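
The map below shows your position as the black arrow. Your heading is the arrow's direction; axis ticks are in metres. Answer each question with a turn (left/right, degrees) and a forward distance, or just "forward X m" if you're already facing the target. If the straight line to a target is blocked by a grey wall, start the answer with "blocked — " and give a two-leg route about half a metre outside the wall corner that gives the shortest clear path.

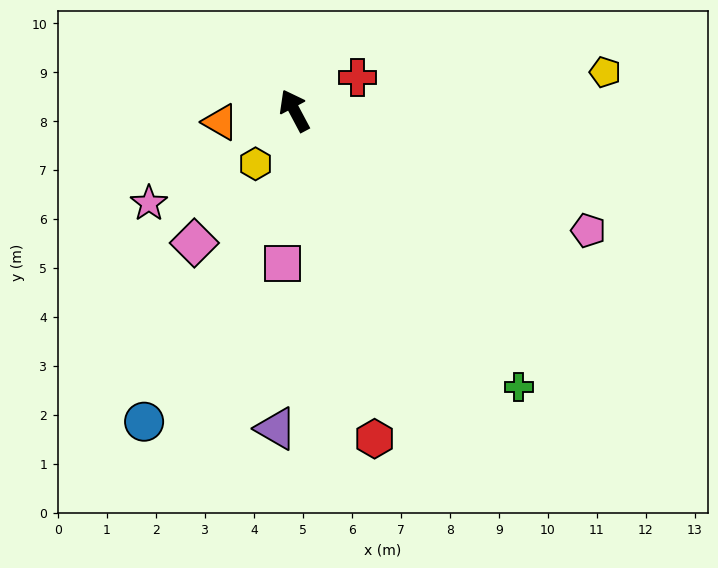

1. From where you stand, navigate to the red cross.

turn right 90°, forward 1.5 m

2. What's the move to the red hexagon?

turn left 166°, forward 6.9 m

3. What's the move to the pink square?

turn left 147°, forward 3.1 m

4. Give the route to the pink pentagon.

turn right 140°, forward 6.5 m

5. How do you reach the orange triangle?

turn left 71°, forward 1.5 m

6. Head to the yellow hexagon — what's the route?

turn left 116°, forward 1.3 m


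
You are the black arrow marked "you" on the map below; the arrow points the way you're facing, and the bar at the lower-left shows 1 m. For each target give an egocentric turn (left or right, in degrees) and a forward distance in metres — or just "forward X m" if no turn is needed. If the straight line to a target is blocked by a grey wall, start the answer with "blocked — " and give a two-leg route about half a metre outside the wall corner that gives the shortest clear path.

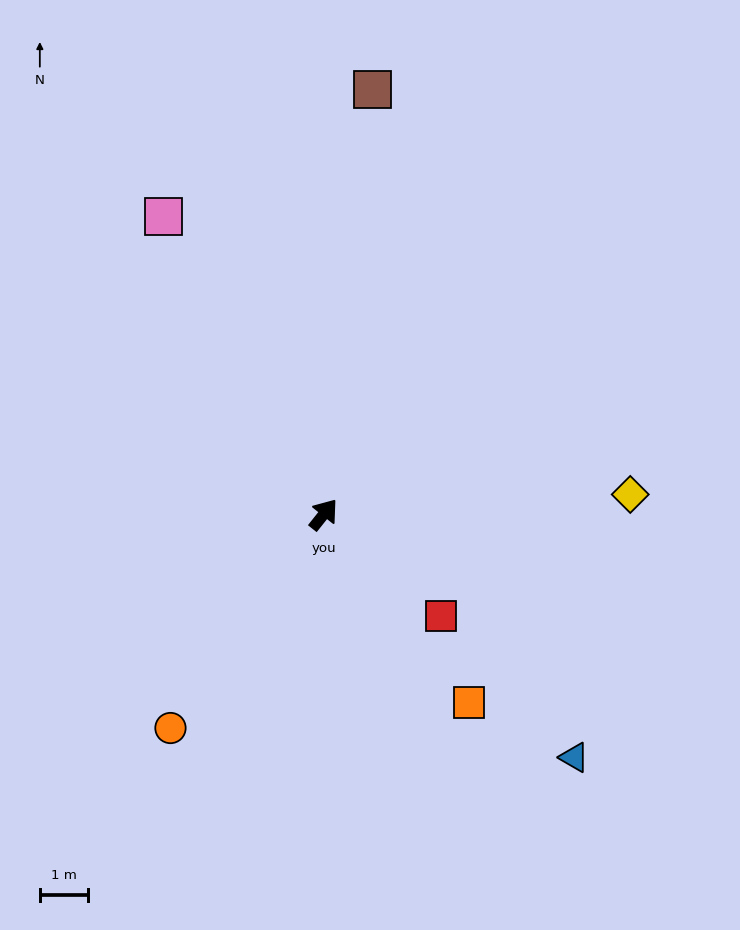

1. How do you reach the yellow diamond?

turn right 48°, forward 6.3 m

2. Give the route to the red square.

turn right 92°, forward 3.2 m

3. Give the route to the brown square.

turn left 32°, forward 8.8 m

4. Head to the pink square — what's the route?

turn left 67°, forward 7.0 m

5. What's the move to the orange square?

turn right 104°, forward 4.9 m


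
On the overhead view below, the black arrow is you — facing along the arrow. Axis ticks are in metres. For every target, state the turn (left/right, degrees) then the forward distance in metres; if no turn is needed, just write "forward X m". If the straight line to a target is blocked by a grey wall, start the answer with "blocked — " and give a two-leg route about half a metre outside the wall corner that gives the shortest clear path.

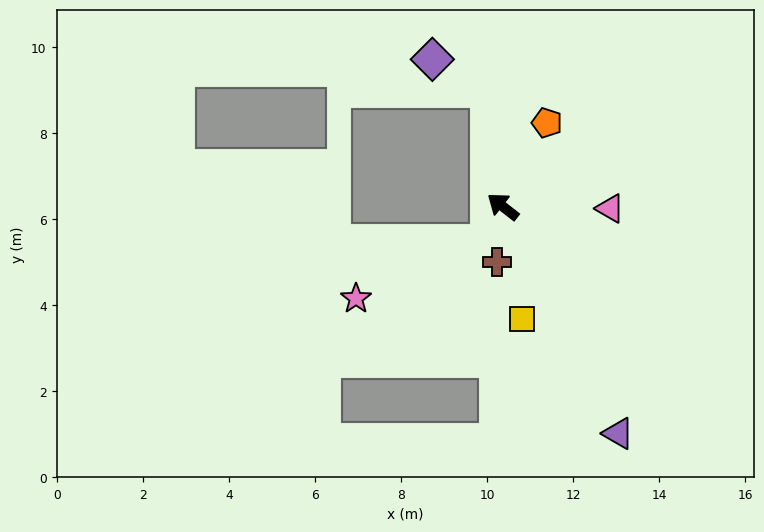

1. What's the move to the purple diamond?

blocked — turn right 45°, forward 2.7 m, then turn left 54°, forward 1.5 m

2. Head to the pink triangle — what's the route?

turn right 143°, forward 2.5 m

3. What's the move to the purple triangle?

turn left 155°, forward 5.9 m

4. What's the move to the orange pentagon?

turn right 80°, forward 2.2 m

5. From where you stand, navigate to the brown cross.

turn left 122°, forward 1.3 m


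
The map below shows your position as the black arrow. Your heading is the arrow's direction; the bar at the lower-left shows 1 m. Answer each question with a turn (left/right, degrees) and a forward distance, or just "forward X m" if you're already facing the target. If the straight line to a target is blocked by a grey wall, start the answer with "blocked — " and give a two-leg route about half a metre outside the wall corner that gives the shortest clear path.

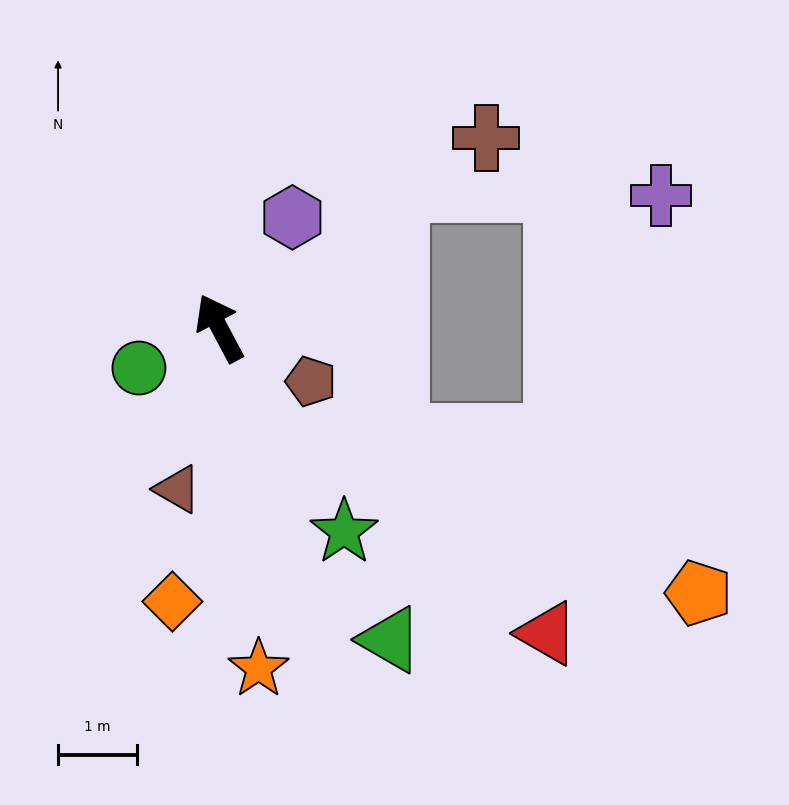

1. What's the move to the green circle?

turn left 88°, forward 1.1 m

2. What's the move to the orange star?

turn left 159°, forward 4.4 m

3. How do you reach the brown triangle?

turn left 137°, forward 2.1 m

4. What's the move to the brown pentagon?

turn right 148°, forward 1.3 m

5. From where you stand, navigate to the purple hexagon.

turn right 61°, forward 1.7 m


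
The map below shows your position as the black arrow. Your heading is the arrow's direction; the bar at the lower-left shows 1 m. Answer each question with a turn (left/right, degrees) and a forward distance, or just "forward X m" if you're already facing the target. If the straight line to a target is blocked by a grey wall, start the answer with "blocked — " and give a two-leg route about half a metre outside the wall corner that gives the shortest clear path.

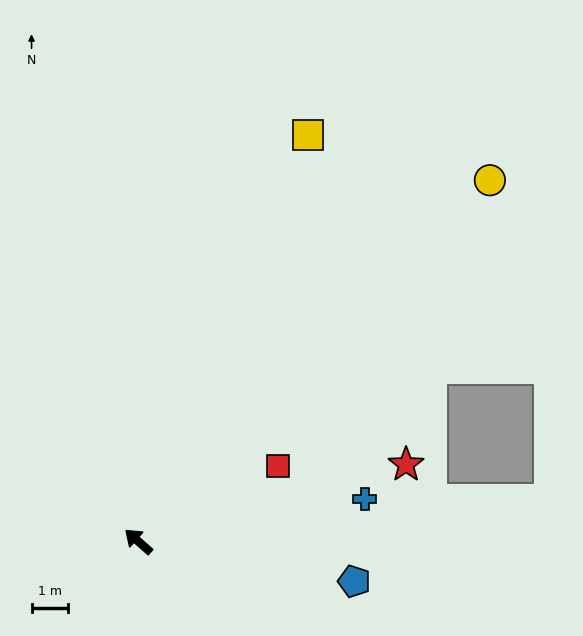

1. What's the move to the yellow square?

turn right 71°, forward 12.2 m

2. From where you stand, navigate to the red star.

turn right 123°, forward 7.7 m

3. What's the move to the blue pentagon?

turn right 149°, forward 6.1 m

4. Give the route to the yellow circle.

turn right 93°, forward 14.0 m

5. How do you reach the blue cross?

turn right 128°, forward 6.4 m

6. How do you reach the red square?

turn right 110°, forward 4.4 m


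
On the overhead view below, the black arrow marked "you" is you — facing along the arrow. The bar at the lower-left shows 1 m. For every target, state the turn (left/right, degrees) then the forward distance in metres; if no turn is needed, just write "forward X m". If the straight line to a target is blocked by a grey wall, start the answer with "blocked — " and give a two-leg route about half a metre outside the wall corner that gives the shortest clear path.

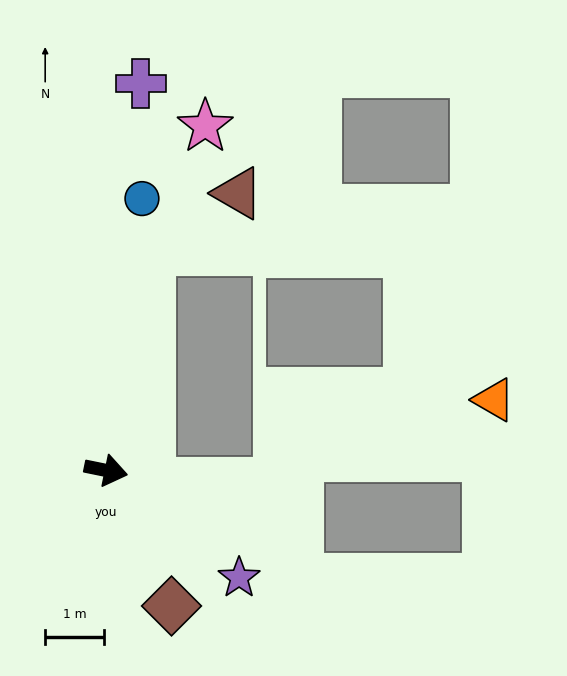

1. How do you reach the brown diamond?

turn right 53°, forward 2.6 m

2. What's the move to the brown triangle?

blocked — turn left 90°, forward 3.8 m, then turn right 45°, forward 1.8 m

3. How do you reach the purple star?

turn right 27°, forward 2.9 m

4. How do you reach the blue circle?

turn left 94°, forward 4.7 m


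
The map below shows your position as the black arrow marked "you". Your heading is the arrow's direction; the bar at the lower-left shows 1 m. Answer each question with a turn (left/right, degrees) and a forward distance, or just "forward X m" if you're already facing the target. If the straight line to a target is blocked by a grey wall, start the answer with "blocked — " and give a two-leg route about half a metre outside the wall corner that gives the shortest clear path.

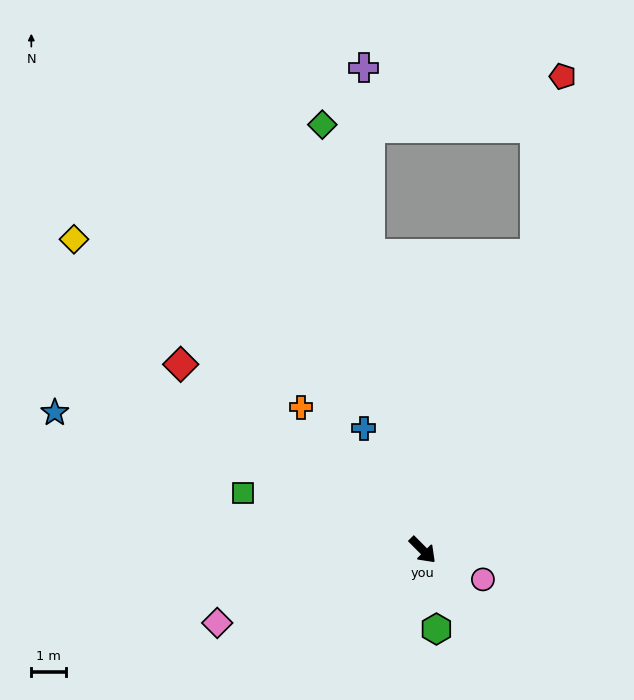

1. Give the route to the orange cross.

turn left 176°, forward 5.3 m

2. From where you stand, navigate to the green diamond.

turn left 149°, forward 12.4 m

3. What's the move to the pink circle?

turn left 19°, forward 1.9 m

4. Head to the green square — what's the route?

turn right 152°, forward 5.4 m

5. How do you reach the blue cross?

turn left 161°, forward 3.9 m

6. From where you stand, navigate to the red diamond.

turn right 172°, forward 8.7 m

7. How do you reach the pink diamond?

turn right 115°, forward 6.2 m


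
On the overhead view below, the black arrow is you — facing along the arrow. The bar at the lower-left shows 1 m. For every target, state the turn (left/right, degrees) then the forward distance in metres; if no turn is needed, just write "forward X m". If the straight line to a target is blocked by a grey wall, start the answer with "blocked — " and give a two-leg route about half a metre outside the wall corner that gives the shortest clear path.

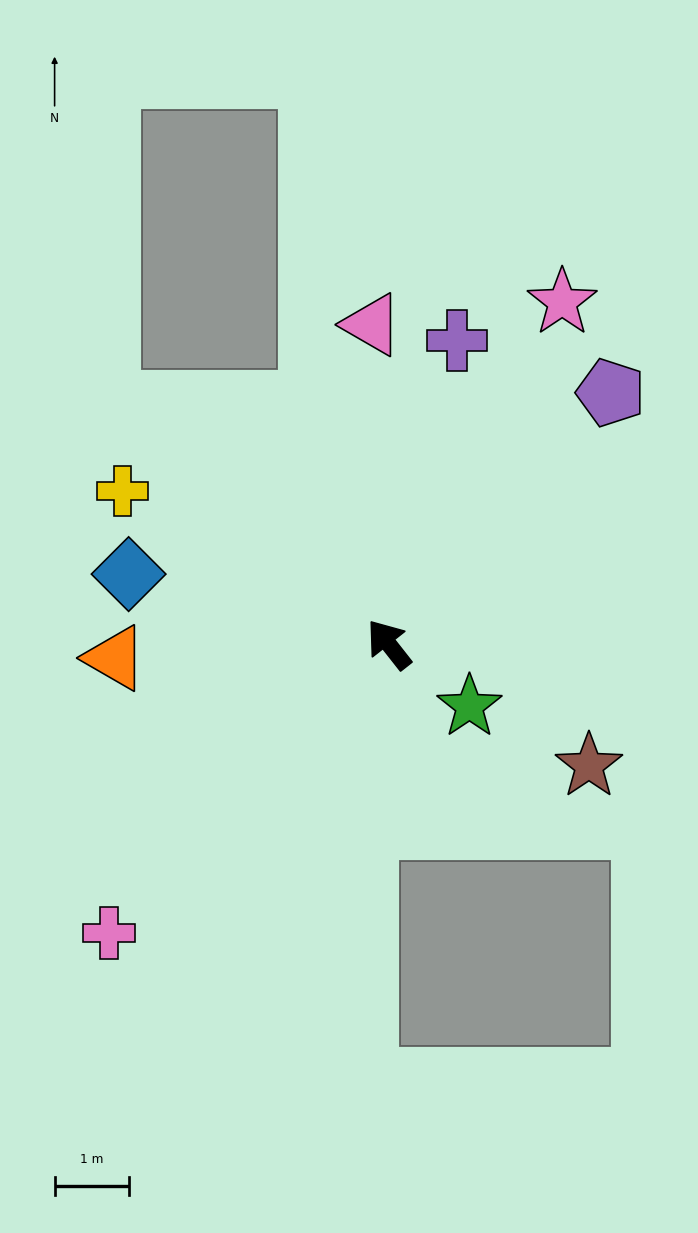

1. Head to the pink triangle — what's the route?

turn right 35°, forward 4.3 m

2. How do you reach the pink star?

turn right 65°, forward 5.1 m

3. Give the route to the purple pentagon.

turn right 80°, forward 4.5 m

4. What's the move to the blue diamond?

turn left 37°, forward 3.6 m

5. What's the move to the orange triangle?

turn left 55°, forward 3.7 m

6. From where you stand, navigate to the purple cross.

turn right 51°, forward 4.2 m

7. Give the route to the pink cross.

turn left 98°, forward 5.4 m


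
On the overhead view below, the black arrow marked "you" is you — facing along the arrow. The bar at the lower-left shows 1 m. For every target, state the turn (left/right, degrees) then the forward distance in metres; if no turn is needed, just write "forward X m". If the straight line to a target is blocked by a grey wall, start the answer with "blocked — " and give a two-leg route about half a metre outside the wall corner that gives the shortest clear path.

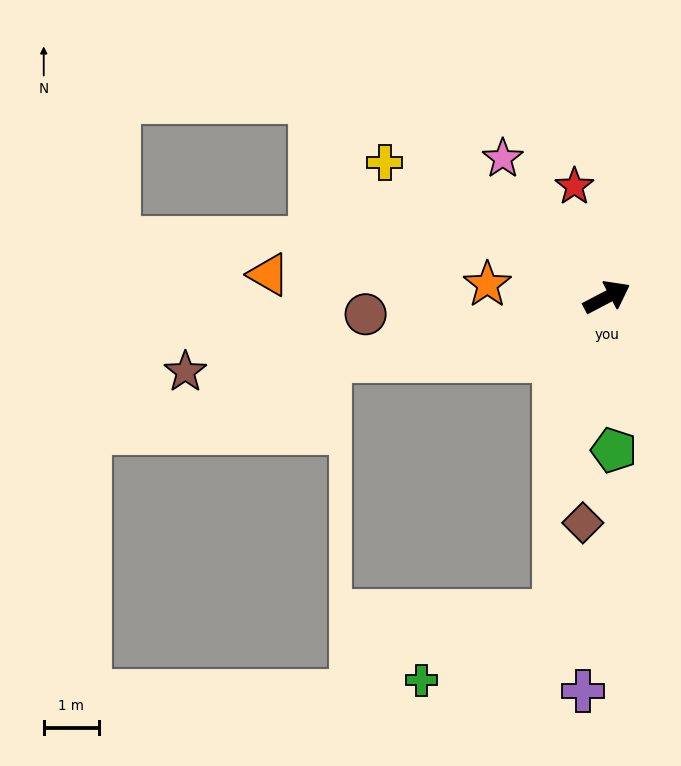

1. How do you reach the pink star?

turn left 99°, forward 3.2 m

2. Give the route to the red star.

turn left 79°, forward 2.1 m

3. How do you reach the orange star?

turn left 146°, forward 2.2 m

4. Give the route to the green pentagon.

turn right 115°, forward 2.8 m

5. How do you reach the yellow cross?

turn left 121°, forward 4.7 m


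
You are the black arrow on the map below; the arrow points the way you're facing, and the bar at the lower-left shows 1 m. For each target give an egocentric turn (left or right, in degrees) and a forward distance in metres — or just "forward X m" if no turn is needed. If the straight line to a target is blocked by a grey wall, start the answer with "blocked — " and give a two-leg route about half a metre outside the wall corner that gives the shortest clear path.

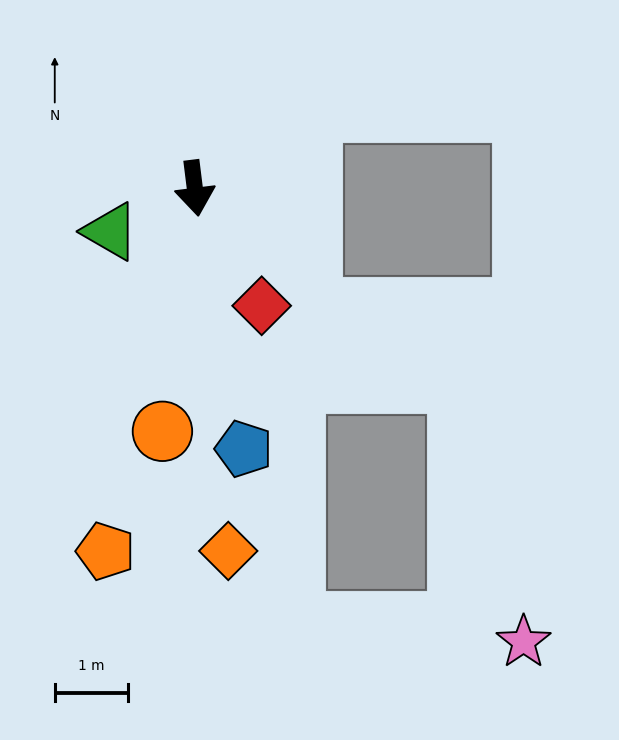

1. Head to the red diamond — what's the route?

turn left 23°, forward 1.9 m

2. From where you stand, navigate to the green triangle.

turn right 70°, forward 1.3 m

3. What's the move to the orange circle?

turn right 15°, forward 3.4 m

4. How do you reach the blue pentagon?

turn left 4°, forward 3.6 m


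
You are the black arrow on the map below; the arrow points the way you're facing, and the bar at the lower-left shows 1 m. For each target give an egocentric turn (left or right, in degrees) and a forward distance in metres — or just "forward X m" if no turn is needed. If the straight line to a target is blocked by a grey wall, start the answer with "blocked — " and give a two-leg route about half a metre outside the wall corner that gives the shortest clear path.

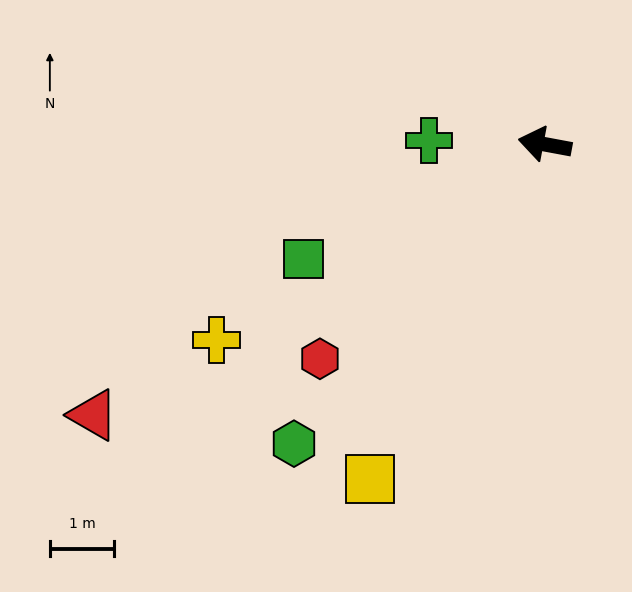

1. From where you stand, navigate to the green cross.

turn left 9°, forward 1.8 m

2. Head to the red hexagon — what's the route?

turn left 54°, forward 4.8 m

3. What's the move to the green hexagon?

turn left 61°, forward 6.0 m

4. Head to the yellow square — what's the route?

turn left 73°, forward 5.9 m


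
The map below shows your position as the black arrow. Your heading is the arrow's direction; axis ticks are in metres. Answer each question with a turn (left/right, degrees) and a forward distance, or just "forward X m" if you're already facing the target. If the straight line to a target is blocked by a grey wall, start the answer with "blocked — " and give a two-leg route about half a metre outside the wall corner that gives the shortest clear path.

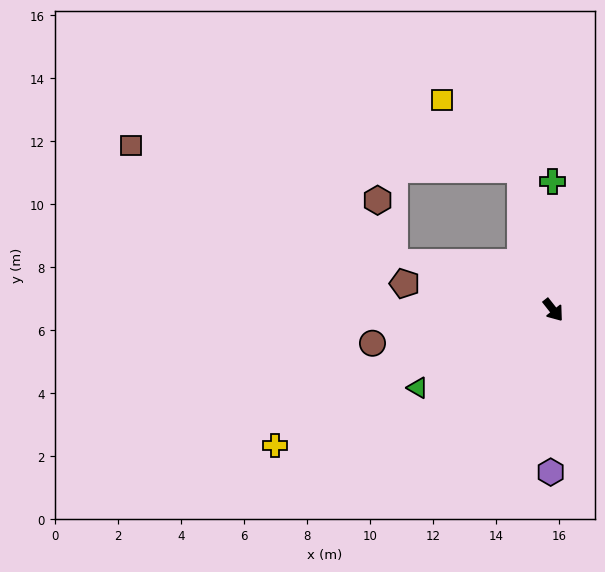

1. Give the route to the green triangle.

turn right 98°, forward 5.0 m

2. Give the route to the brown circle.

turn right 118°, forward 5.8 m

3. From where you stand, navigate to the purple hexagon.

turn right 39°, forward 5.1 m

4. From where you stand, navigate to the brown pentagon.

turn right 138°, forward 4.8 m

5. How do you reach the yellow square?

blocked — turn left 155°, forward 4.6 m, then turn left 35°, forward 3.4 m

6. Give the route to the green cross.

turn left 142°, forward 4.1 m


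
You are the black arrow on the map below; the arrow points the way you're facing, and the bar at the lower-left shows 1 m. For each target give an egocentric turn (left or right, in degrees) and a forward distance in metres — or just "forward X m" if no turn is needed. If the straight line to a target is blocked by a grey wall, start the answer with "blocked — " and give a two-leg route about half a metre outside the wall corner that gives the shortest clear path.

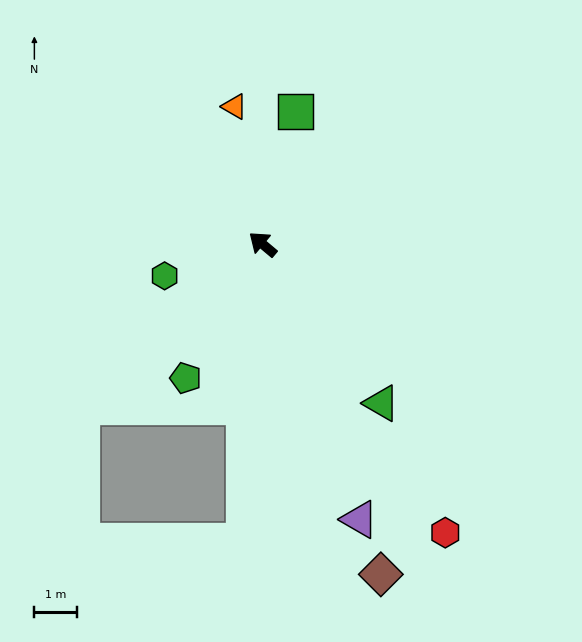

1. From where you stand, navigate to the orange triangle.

turn right 38°, forward 3.3 m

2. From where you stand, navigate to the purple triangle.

turn left 149°, forward 6.9 m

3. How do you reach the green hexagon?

turn left 58°, forward 2.4 m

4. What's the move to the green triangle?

turn left 167°, forward 4.7 m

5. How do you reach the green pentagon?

turn left 100°, forward 3.6 m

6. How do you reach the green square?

turn right 64°, forward 3.2 m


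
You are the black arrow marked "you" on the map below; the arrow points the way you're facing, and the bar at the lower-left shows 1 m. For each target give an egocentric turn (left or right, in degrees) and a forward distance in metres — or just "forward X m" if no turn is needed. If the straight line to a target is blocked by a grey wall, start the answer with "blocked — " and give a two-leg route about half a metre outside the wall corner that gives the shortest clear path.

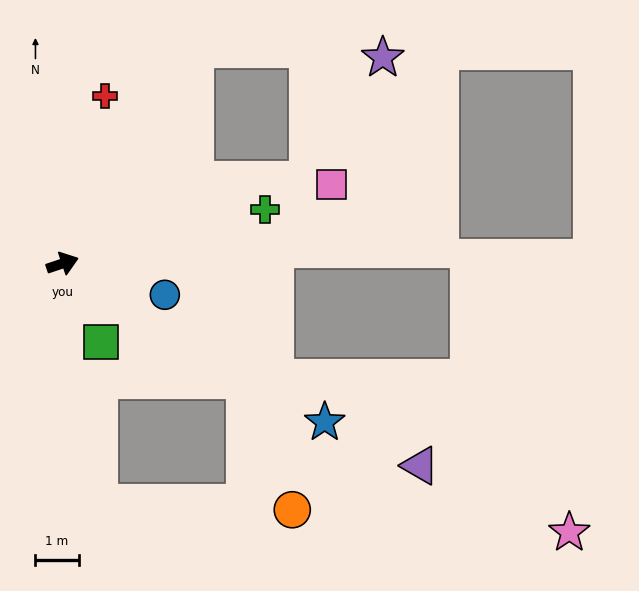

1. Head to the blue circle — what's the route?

turn right 36°, forward 2.5 m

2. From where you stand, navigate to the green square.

turn right 82°, forward 2.0 m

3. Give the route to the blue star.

turn right 50°, forward 7.1 m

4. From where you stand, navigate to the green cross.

turn right 4°, forward 4.9 m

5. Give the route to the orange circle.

blocked — turn right 51°, forward 5.0 m, then turn right 37°, forward 3.2 m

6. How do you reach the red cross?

turn left 57°, forward 4.0 m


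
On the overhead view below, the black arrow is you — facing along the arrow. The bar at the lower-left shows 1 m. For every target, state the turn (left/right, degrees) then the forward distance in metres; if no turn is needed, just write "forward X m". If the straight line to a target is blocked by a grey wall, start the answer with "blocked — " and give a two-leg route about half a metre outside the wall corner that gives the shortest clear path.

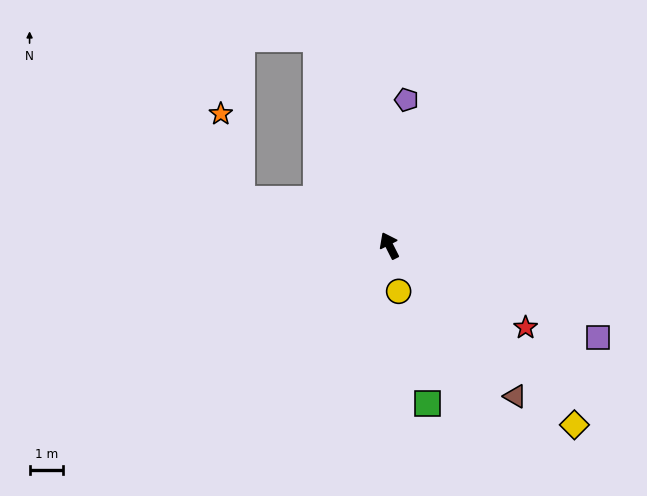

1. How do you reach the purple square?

turn right 141°, forward 6.8 m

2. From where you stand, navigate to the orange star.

blocked — turn left 46°, forward 4.7 m, then turn right 60°, forward 2.7 m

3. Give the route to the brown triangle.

turn right 167°, forward 5.9 m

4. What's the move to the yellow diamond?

turn right 161°, forward 7.7 m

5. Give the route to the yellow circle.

turn left 165°, forward 1.4 m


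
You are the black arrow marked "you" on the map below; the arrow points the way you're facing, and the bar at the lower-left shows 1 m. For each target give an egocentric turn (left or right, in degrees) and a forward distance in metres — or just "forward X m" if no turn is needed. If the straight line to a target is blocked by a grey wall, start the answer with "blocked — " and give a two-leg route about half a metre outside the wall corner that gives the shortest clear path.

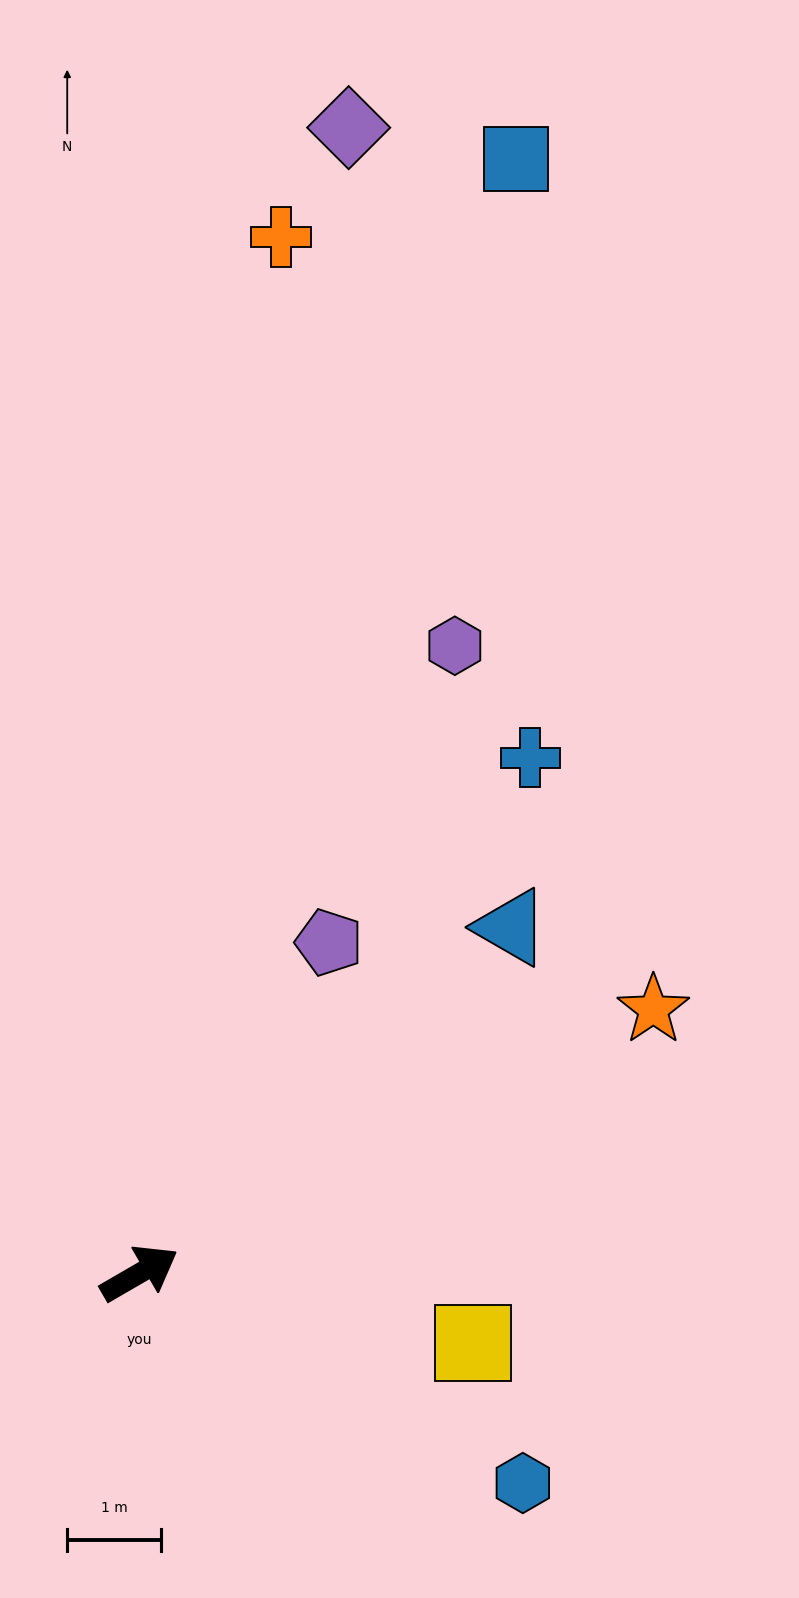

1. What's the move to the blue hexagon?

turn right 59°, forward 4.7 m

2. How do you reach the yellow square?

turn right 42°, forward 3.6 m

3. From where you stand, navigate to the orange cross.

turn left 52°, forward 11.2 m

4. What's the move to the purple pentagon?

turn left 30°, forward 4.1 m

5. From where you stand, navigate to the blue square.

turn left 41°, forward 12.6 m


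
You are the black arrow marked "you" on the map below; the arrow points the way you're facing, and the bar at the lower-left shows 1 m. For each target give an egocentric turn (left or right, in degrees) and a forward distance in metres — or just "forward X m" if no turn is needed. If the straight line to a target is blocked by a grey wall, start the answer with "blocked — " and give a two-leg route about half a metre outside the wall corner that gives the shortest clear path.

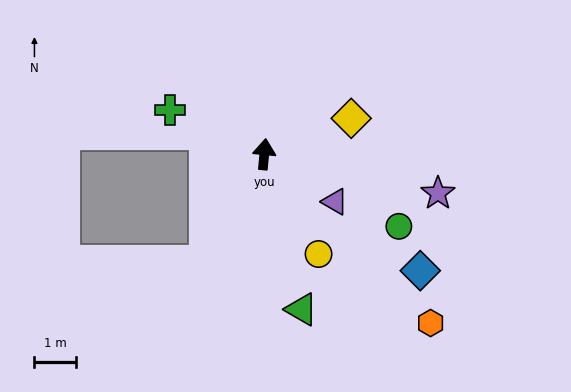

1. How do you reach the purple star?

turn right 97°, forward 4.3 m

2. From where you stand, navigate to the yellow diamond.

turn right 62°, forward 2.2 m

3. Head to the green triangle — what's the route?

turn right 161°, forward 3.8 m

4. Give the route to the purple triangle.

turn right 119°, forward 2.0 m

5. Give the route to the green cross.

turn left 70°, forward 2.5 m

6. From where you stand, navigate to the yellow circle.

turn right 146°, forward 2.7 m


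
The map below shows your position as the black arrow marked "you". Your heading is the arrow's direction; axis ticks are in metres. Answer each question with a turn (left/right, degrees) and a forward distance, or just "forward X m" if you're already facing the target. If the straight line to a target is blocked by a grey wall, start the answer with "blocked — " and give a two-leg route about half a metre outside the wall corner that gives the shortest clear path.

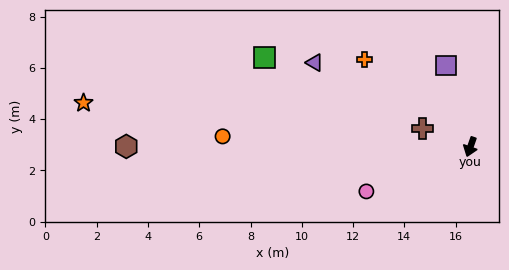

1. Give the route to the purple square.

turn right 144°, forward 3.3 m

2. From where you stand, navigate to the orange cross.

turn right 110°, forward 5.3 m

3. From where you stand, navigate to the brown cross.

turn right 92°, forward 2.0 m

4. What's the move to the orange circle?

turn right 73°, forward 9.7 m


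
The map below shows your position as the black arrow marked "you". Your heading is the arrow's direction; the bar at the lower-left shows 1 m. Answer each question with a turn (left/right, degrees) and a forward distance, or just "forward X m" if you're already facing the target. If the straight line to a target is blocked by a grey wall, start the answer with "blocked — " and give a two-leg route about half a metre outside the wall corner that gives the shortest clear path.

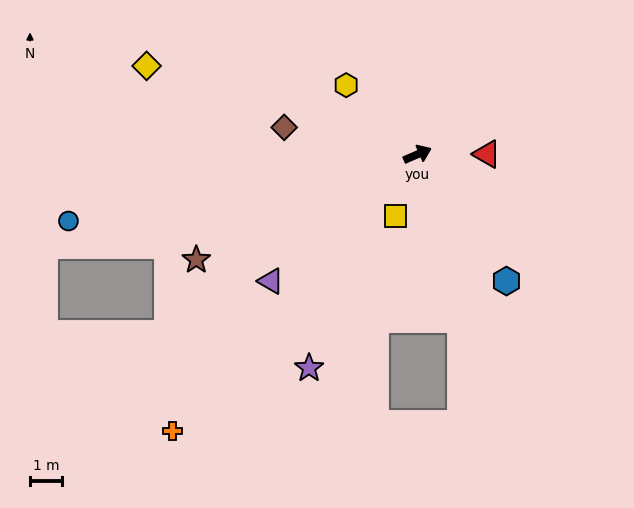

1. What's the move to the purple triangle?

turn right 162°, forward 6.1 m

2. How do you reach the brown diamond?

turn left 145°, forward 4.3 m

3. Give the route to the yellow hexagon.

turn left 113°, forward 3.1 m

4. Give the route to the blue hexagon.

turn right 78°, forward 4.9 m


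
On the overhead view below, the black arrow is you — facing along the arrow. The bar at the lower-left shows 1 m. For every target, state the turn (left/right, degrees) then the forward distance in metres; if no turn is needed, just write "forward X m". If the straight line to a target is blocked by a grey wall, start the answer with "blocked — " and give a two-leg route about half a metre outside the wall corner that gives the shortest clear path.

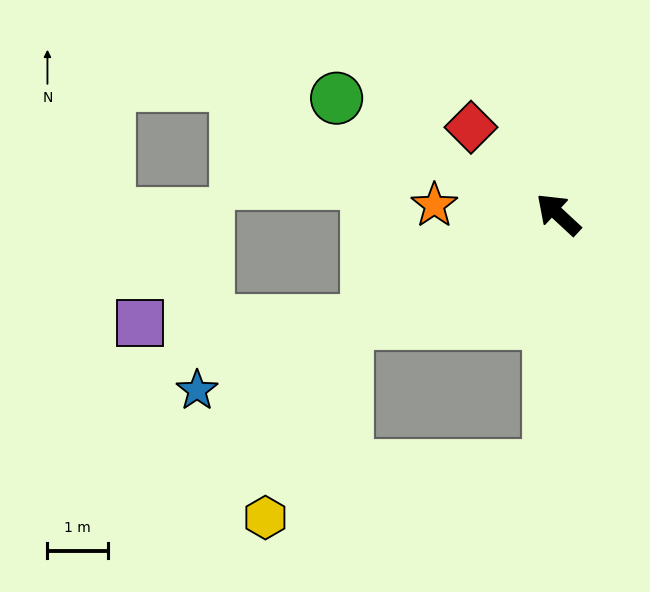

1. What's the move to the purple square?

blocked — turn left 72°, forward 3.6 m, then turn right 28°, forward 3.7 m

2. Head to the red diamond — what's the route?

turn right 2°, forward 2.0 m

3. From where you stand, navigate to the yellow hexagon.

blocked — turn left 131°, forward 4.1 m, then turn right 78°, forward 4.8 m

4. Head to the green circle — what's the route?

turn left 15°, forward 4.1 m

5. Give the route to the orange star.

turn left 39°, forward 2.1 m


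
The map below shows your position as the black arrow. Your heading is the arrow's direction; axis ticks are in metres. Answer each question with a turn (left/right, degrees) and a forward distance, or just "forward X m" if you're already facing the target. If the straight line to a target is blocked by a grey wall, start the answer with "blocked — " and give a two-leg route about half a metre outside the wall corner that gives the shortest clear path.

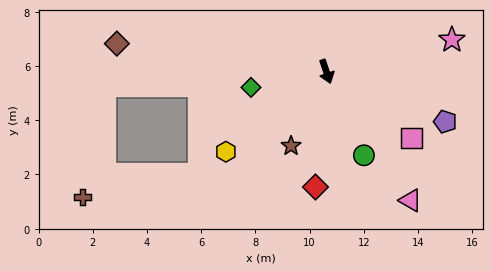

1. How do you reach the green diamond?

turn right 97°, forward 2.8 m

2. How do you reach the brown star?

turn right 44°, forward 3.0 m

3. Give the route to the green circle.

turn left 5°, forward 3.4 m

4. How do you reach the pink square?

turn left 33°, forward 4.0 m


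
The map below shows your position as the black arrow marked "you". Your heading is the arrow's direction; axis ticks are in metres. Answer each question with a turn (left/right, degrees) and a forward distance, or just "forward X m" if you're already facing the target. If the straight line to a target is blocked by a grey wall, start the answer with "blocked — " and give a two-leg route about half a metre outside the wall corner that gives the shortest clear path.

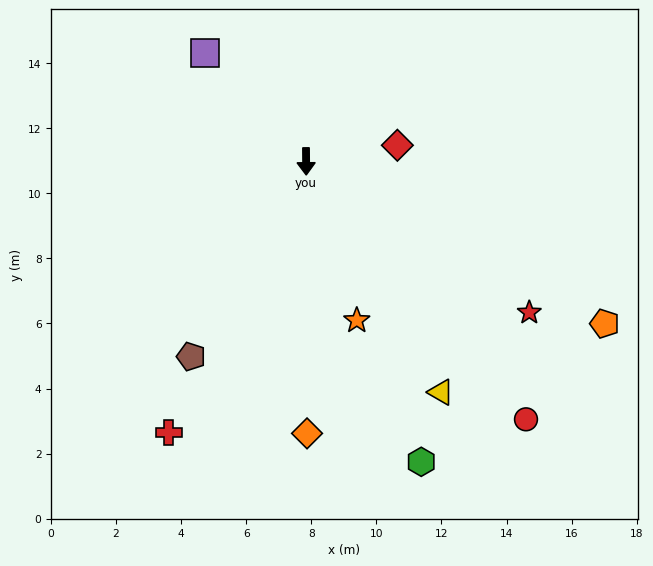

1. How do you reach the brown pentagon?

turn right 31°, forward 7.0 m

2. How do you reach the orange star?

turn left 17°, forward 5.1 m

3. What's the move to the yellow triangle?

turn left 30°, forward 8.2 m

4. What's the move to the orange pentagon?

turn left 61°, forward 10.4 m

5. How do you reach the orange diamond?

forward 8.4 m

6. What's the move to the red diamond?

turn left 100°, forward 2.8 m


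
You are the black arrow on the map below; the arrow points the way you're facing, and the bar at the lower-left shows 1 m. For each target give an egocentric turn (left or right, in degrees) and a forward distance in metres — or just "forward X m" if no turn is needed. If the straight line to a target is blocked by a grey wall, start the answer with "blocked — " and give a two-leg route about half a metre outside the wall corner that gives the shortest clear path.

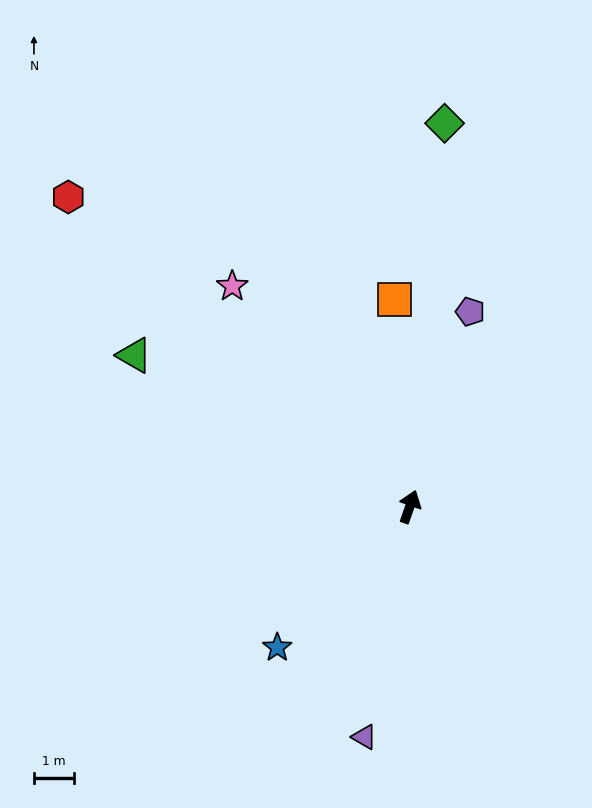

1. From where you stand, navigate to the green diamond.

turn left 14°, forward 9.5 m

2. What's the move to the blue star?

turn left 156°, forward 4.8 m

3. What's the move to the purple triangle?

turn right 172°, forward 5.8 m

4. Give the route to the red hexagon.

turn left 67°, forward 11.4 m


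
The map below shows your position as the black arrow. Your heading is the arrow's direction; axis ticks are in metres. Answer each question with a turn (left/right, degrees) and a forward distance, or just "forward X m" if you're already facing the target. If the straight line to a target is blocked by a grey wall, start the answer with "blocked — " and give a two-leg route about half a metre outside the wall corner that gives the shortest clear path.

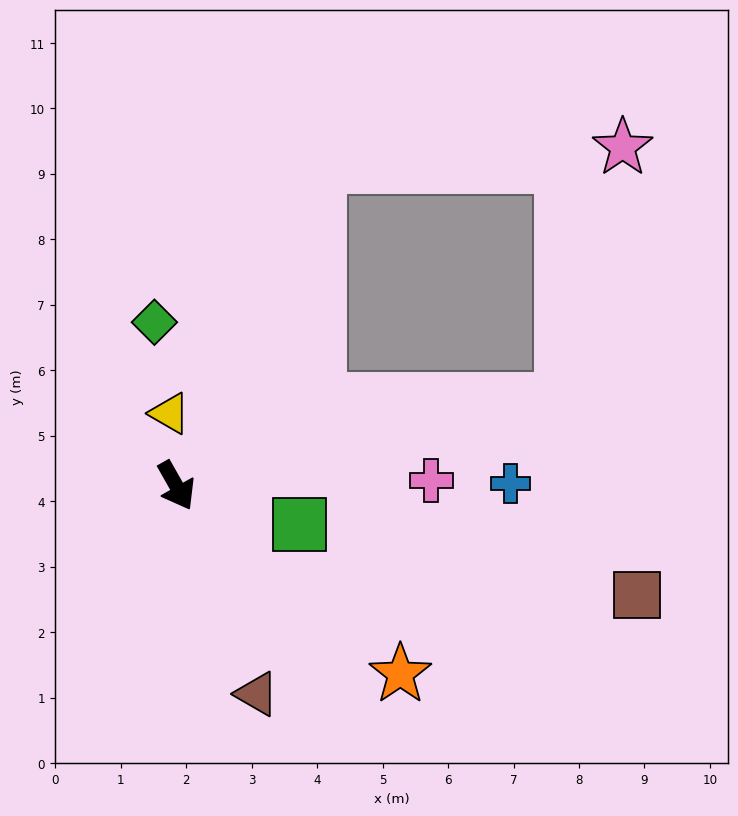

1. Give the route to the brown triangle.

turn right 8°, forward 3.4 m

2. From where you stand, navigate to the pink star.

blocked — turn left 127°, forward 5.4 m, then turn right 63°, forward 4.7 m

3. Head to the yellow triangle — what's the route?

turn left 156°, forward 1.1 m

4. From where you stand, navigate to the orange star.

turn left 20°, forward 4.5 m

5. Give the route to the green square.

turn left 43°, forward 2.0 m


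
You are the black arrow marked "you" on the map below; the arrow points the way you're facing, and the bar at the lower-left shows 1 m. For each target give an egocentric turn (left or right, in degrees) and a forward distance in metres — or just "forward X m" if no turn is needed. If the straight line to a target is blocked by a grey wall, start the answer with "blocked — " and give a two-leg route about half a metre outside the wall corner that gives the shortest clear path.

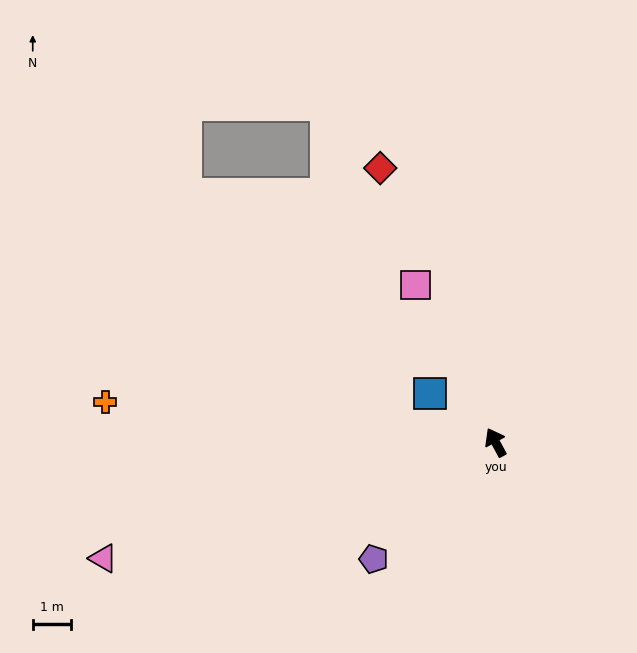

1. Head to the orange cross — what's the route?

turn left 56°, forward 10.3 m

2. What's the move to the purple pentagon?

turn left 105°, forward 4.4 m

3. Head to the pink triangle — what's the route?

turn left 78°, forward 10.8 m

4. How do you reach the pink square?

forward 4.6 m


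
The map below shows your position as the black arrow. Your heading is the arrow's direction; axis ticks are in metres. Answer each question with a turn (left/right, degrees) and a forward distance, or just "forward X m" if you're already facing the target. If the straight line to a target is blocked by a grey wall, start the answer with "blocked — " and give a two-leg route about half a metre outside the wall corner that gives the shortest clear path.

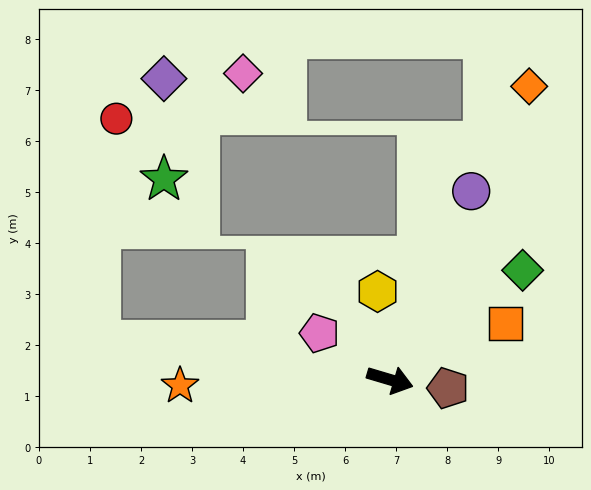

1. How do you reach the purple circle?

turn left 83°, forward 4.0 m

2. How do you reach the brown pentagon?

turn left 8°, forward 1.1 m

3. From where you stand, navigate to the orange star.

turn right 162°, forward 4.1 m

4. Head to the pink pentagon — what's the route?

turn left 163°, forward 1.7 m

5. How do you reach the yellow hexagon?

turn left 115°, forward 1.7 m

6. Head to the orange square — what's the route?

turn left 42°, forward 2.5 m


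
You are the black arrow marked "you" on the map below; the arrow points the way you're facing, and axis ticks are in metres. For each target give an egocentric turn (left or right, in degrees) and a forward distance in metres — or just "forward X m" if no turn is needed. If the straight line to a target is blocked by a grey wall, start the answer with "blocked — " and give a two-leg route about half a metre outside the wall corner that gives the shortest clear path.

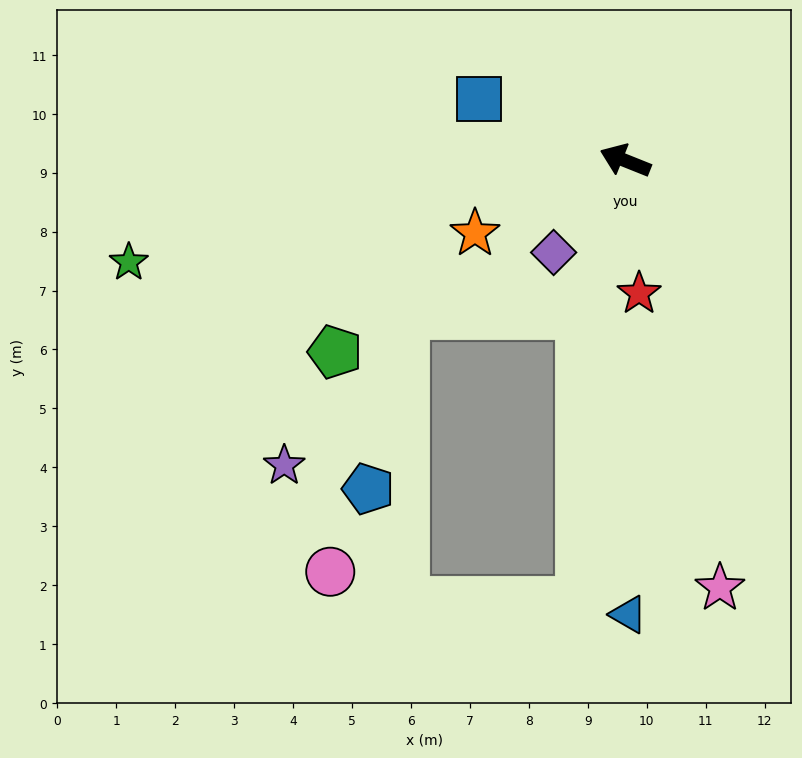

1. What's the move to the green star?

turn left 33°, forward 8.6 m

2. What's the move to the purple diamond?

turn left 74°, forward 2.0 m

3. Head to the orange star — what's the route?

turn left 48°, forward 2.8 m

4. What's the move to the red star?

turn left 118°, forward 2.3 m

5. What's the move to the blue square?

forward 2.7 m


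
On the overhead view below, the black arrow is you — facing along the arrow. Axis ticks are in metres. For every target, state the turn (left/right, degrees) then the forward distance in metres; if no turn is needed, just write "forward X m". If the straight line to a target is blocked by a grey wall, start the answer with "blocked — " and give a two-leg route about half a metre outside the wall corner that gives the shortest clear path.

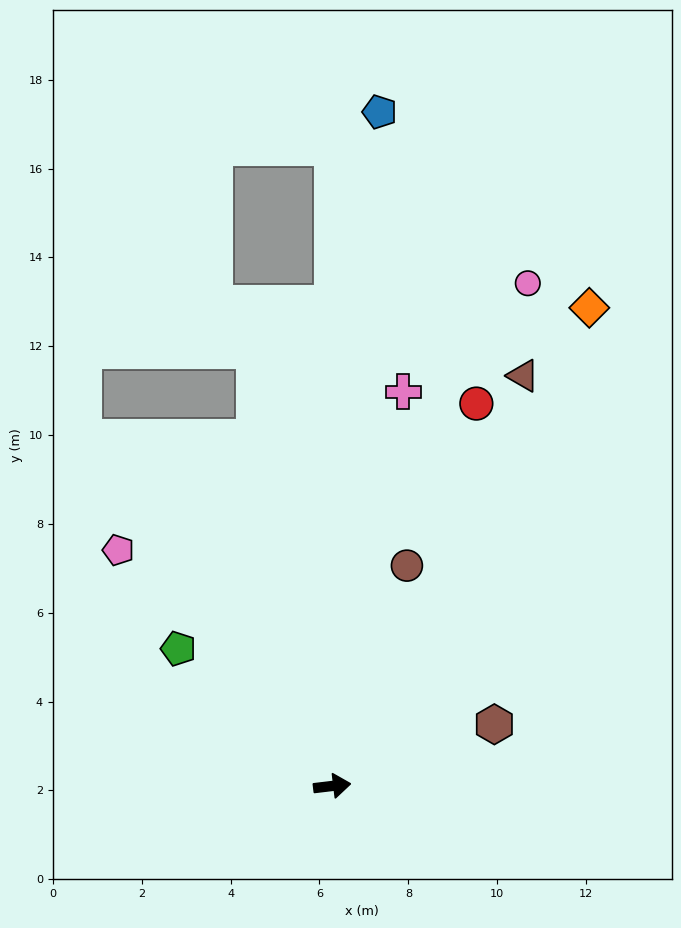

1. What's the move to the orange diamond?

turn left 55°, forward 12.2 m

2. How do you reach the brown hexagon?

turn left 14°, forward 3.9 m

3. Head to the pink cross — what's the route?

turn left 73°, forward 9.0 m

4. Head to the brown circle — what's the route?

turn left 64°, forward 5.2 m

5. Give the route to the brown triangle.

turn left 58°, forward 10.2 m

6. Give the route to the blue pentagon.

turn left 79°, forward 15.2 m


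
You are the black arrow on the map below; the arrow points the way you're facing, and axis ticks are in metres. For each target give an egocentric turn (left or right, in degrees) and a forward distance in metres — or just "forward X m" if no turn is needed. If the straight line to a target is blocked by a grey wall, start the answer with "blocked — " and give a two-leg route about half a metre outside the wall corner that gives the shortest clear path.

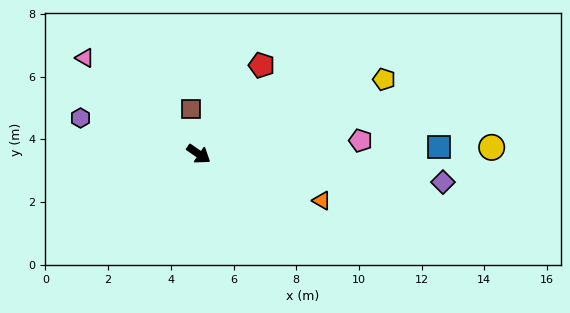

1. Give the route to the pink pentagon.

turn left 39°, forward 5.2 m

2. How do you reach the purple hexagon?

turn right 162°, forward 3.9 m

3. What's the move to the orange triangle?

turn left 14°, forward 4.2 m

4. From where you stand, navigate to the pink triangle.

turn left 174°, forward 4.8 m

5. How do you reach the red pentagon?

turn left 89°, forward 3.5 m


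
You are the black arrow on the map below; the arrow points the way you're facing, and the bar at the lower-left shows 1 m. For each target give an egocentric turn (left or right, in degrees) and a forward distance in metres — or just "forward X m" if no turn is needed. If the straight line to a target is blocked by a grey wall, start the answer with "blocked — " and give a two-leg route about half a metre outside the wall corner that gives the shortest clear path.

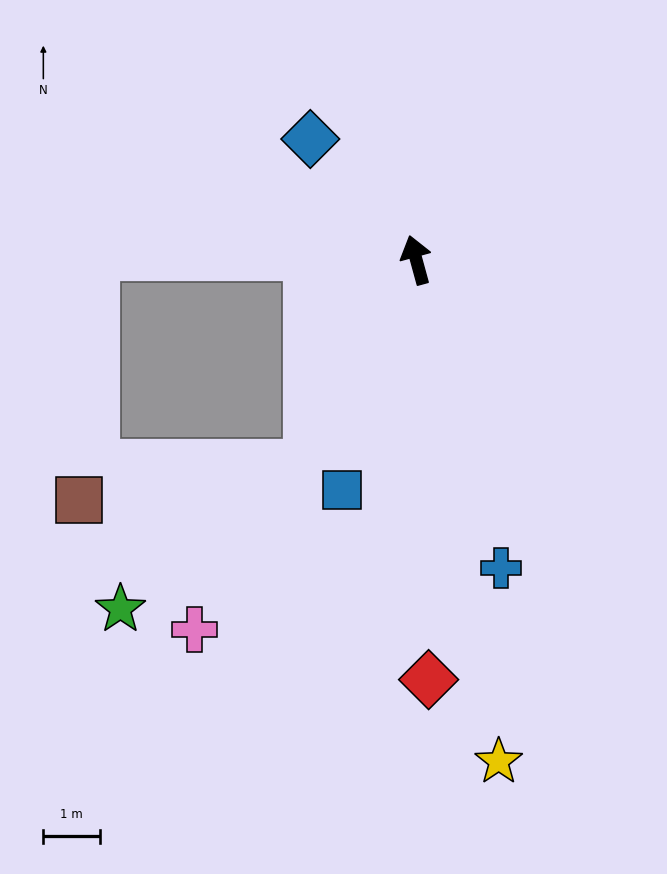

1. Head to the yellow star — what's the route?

turn left 174°, forward 9.0 m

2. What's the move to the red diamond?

turn left 166°, forward 7.4 m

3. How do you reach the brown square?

blocked — turn left 137°, forward 4.1 m, then turn right 53°, forward 4.1 m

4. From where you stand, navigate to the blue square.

turn left 147°, forward 4.3 m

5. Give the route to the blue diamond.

turn left 26°, forward 2.8 m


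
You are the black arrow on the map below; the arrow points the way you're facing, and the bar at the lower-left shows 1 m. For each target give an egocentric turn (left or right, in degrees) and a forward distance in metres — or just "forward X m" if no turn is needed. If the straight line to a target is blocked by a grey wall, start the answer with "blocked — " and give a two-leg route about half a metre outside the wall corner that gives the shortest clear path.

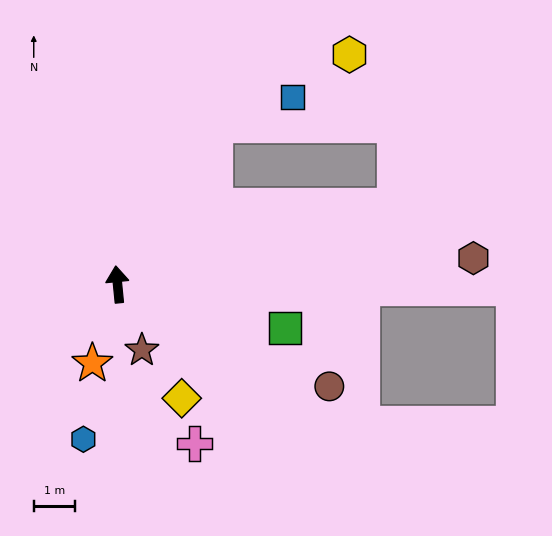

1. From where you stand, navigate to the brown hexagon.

turn right 91°, forward 8.6 m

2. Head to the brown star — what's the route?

turn right 165°, forward 1.7 m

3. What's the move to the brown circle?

turn right 121°, forward 5.7 m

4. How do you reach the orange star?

turn left 157°, forward 2.0 m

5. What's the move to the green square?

turn right 110°, forward 4.2 m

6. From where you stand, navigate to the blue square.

blocked — turn right 37°, forward 4.5 m, then turn right 38°, forward 2.0 m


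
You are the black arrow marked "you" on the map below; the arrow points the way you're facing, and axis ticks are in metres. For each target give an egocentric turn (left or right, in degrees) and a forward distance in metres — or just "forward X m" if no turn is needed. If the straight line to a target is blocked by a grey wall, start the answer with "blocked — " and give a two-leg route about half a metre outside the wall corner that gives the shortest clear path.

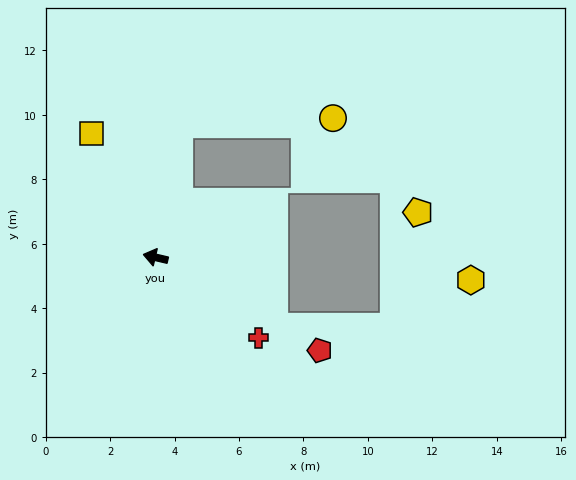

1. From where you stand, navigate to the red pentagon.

turn left 164°, forward 5.9 m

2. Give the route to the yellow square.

turn right 50°, forward 4.3 m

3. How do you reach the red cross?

turn left 155°, forward 4.0 m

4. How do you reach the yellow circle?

blocked — turn right 87°, forward 4.2 m, then turn right 78°, forward 4.8 m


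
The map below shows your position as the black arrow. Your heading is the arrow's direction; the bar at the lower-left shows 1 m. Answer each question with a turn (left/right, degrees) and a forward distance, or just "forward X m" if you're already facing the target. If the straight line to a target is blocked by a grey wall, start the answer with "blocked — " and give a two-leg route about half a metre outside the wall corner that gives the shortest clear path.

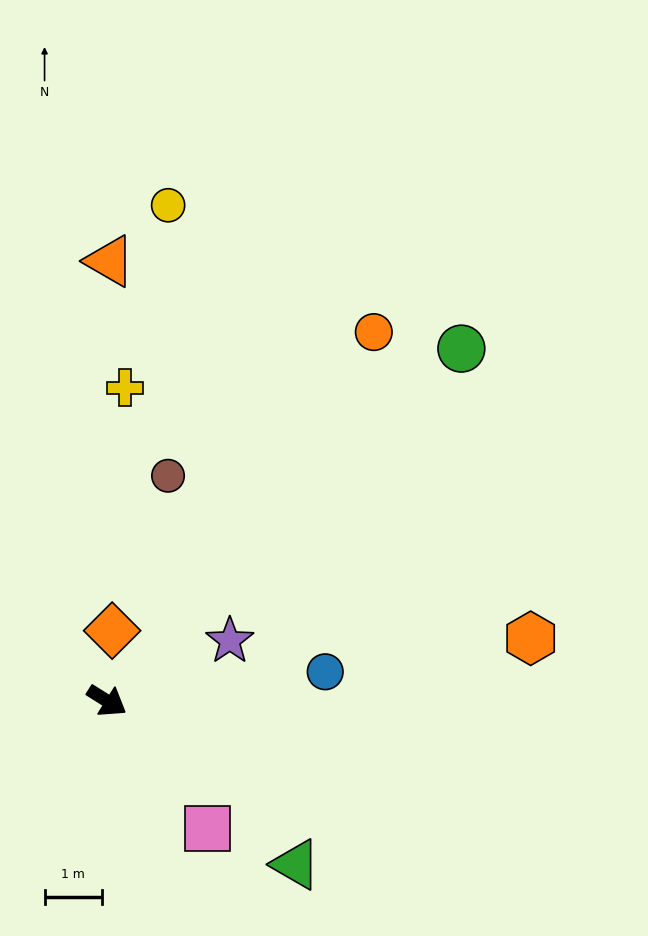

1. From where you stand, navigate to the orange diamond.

turn left 118°, forward 1.2 m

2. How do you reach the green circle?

turn left 77°, forward 8.7 m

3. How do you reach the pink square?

turn right 20°, forward 2.8 m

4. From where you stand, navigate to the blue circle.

turn left 40°, forward 3.8 m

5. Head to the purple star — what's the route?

turn left 58°, forward 2.4 m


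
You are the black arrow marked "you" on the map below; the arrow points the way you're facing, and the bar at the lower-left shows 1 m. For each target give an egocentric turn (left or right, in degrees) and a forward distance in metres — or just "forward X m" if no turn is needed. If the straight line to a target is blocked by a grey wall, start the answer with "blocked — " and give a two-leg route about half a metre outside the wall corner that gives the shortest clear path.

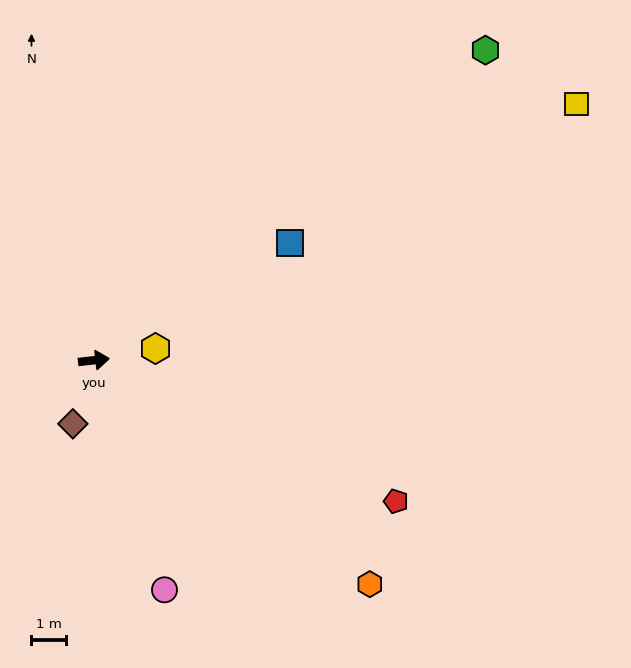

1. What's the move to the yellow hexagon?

turn left 4°, forward 1.8 m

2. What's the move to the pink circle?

turn right 79°, forward 6.9 m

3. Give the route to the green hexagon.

turn left 32°, forward 14.4 m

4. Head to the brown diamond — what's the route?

turn right 115°, forward 1.9 m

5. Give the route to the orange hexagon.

turn right 45°, forward 10.3 m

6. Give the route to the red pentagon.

turn right 31°, forward 9.6 m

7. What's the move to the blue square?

turn left 25°, forward 6.6 m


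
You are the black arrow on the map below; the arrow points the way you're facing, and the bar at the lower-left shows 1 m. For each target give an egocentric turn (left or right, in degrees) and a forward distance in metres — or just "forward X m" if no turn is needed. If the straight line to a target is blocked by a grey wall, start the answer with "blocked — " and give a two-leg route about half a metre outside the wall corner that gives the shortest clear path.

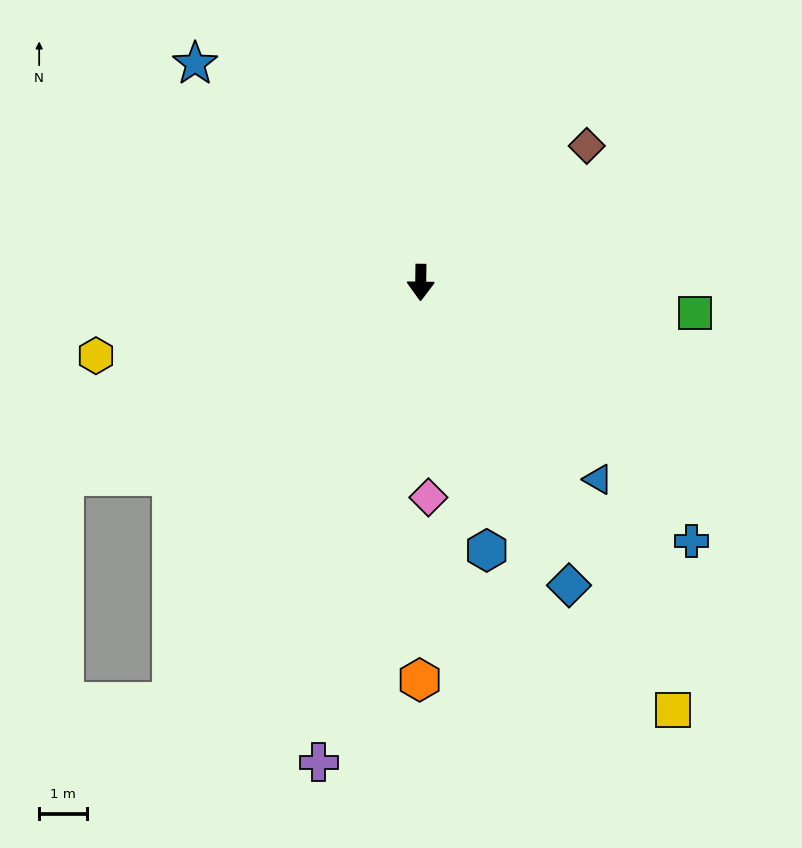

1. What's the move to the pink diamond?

turn left 3°, forward 4.5 m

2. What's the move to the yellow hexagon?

turn right 77°, forward 7.0 m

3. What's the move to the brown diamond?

turn left 130°, forward 4.5 m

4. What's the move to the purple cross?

turn right 11°, forward 10.3 m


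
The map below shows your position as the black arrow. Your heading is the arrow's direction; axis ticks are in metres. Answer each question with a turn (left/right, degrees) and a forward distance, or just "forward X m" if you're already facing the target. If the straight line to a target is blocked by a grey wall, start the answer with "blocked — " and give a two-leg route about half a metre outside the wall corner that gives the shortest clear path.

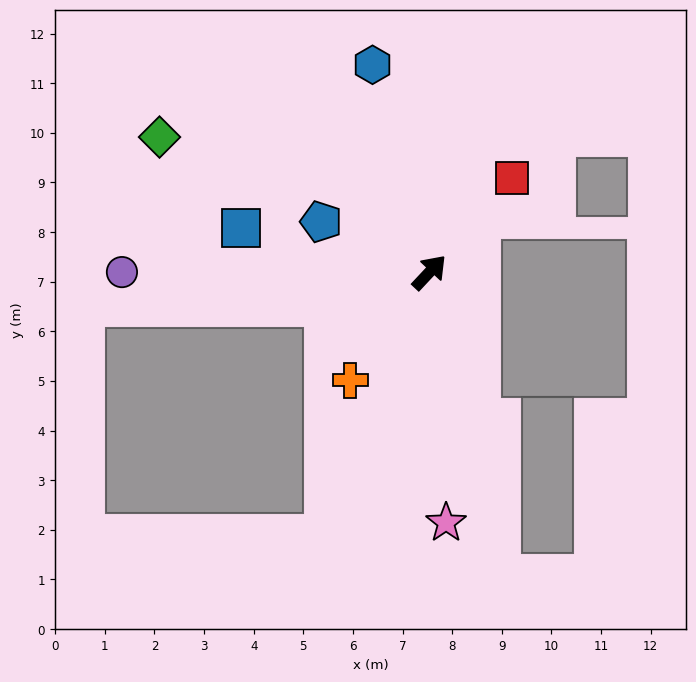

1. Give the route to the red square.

forward 2.5 m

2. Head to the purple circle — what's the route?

turn left 133°, forward 6.2 m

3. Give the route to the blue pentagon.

turn left 108°, forward 2.4 m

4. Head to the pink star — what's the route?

turn right 133°, forward 5.1 m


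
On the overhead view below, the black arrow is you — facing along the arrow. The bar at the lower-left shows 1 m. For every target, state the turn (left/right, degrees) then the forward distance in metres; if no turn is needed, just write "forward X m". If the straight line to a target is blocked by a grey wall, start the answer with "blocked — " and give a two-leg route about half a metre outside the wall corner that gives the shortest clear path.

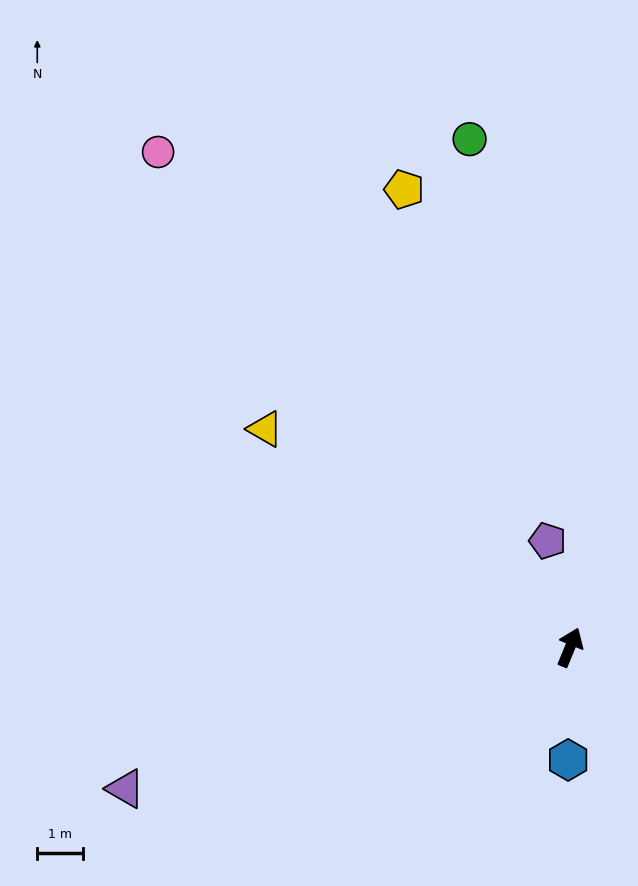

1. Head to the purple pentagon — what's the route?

turn left 34°, forward 2.4 m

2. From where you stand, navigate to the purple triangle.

turn left 130°, forward 10.3 m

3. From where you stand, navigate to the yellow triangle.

turn left 77°, forward 8.3 m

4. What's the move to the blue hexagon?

turn right 159°, forward 2.5 m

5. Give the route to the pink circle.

turn left 62°, forward 14.2 m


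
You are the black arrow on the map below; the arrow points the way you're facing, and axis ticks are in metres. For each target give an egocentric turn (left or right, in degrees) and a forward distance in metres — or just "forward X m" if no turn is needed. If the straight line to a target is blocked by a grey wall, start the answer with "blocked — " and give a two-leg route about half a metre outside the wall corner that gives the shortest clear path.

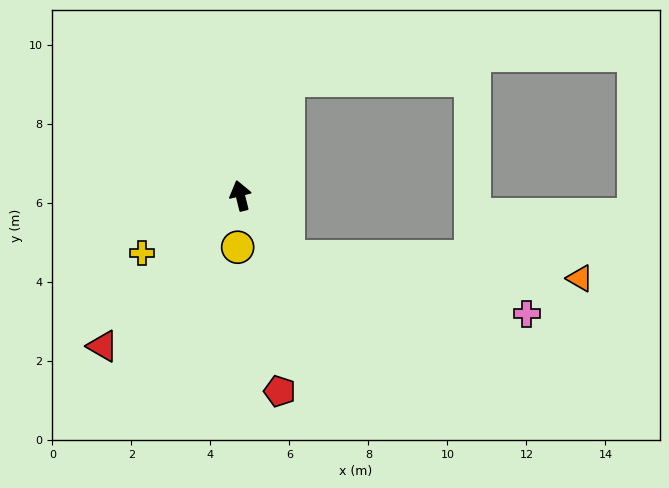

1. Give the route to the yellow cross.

turn left 106°, forward 2.9 m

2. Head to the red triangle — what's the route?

turn left 124°, forward 5.2 m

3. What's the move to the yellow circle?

turn left 163°, forward 1.3 m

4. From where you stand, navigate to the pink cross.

blocked — turn right 156°, forward 2.0 m, then turn left 39°, forward 6.2 m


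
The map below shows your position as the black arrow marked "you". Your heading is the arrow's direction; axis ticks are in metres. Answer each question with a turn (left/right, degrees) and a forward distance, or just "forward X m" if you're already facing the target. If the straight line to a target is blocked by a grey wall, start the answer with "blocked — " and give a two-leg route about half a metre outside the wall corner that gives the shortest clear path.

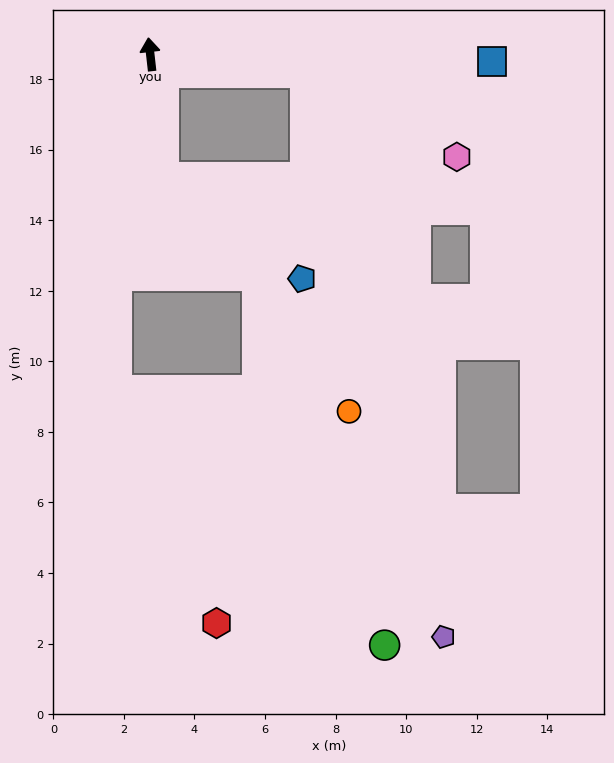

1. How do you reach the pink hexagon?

blocked — turn right 103°, forward 4.4 m, then turn right 22°, forward 4.9 m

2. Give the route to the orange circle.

blocked — turn right 103°, forward 4.4 m, then turn right 76°, forward 9.7 m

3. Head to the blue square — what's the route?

turn right 98°, forward 9.7 m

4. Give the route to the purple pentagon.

blocked — turn right 103°, forward 4.4 m, then turn right 70°, forward 16.5 m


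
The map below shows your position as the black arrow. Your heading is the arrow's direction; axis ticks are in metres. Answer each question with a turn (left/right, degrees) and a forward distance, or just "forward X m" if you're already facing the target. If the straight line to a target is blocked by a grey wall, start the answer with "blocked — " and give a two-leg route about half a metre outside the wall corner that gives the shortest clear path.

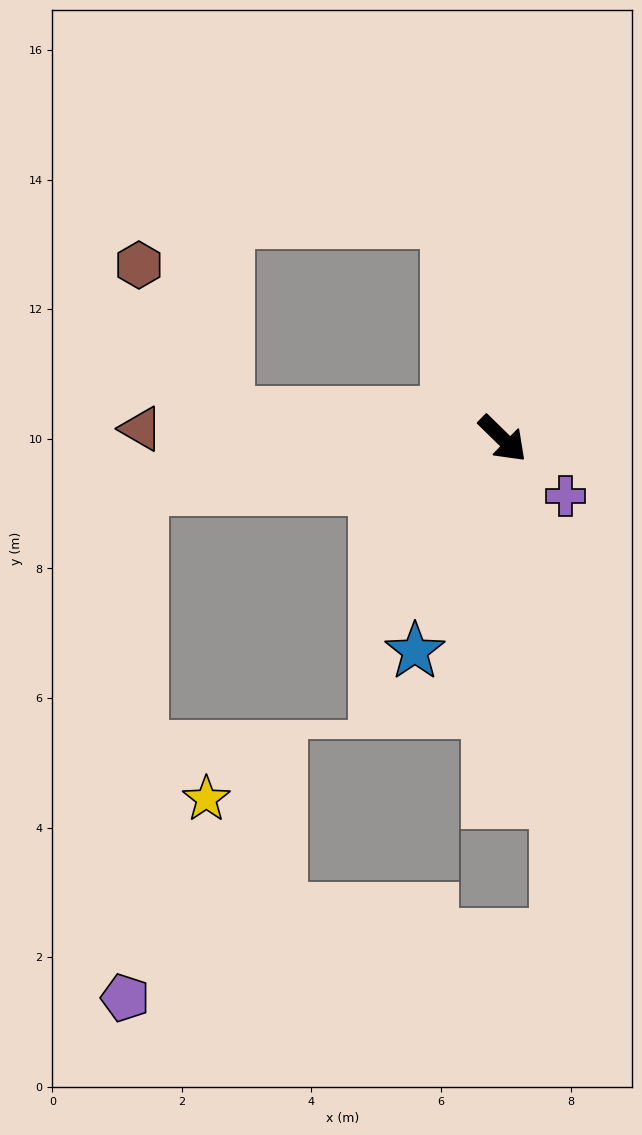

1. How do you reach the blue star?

turn right 68°, forward 3.5 m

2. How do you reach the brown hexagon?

blocked — turn right 141°, forward 4.3 m, then turn right 54°, forward 2.7 m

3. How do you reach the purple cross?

turn left 2°, forward 1.3 m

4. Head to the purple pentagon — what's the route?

blocked — turn right 128°, forward 5.6 m, then turn left 81°, forward 7.9 m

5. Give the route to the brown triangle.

turn right 137°, forward 5.6 m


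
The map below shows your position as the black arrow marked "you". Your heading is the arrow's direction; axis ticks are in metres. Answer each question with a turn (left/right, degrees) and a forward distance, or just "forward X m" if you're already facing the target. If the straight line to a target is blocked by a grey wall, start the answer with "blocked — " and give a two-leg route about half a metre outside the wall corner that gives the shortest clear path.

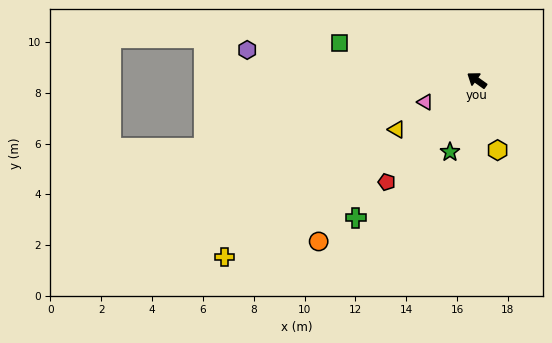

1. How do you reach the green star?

turn left 105°, forward 3.0 m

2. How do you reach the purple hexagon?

turn left 28°, forward 9.1 m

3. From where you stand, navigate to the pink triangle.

turn left 58°, forward 2.2 m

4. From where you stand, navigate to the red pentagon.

turn left 84°, forward 5.3 m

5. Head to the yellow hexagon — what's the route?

turn left 142°, forward 2.9 m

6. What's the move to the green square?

turn left 20°, forward 5.6 m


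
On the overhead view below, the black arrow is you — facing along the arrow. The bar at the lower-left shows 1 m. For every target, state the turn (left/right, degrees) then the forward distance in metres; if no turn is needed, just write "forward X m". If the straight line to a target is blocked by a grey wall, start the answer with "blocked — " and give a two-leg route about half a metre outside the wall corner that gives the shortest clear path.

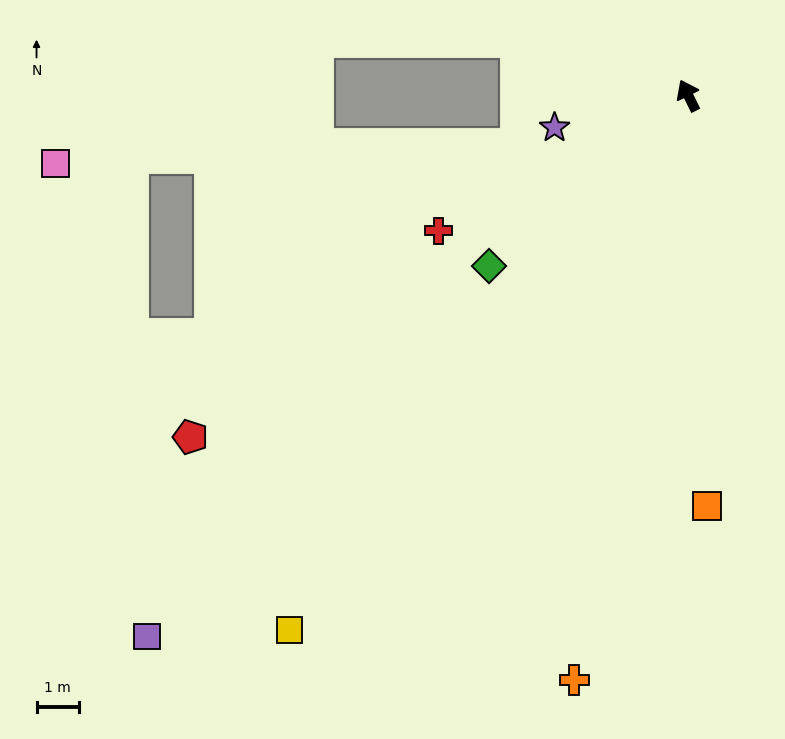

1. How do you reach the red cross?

turn left 92°, forward 6.7 m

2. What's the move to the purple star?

turn left 77°, forward 3.2 m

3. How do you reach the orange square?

turn left 156°, forward 9.7 m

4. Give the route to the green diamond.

turn left 104°, forward 6.2 m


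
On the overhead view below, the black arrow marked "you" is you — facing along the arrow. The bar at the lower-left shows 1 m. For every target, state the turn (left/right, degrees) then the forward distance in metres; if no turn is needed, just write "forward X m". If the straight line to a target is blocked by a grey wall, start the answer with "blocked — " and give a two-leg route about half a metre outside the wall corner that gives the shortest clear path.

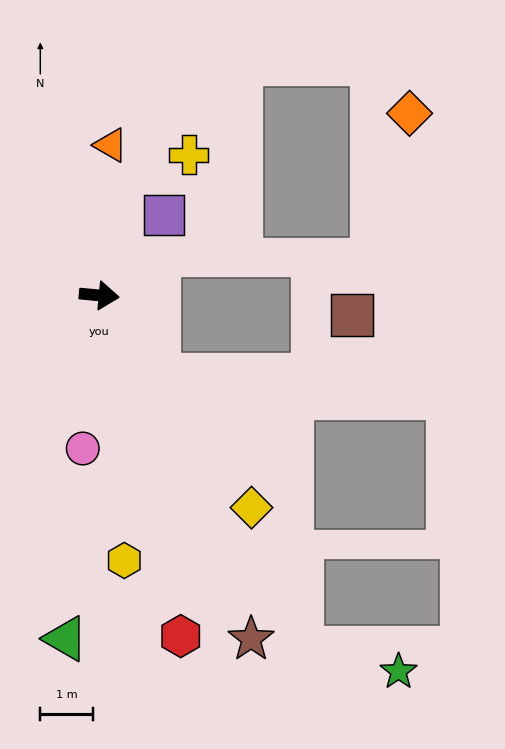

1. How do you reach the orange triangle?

turn left 91°, forward 2.9 m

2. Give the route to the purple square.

turn left 56°, forward 2.0 m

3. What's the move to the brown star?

turn right 61°, forward 7.2 m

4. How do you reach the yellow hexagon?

turn right 79°, forward 5.1 m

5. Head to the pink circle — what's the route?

turn right 91°, forward 2.9 m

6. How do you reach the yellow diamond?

turn right 49°, forward 5.0 m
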